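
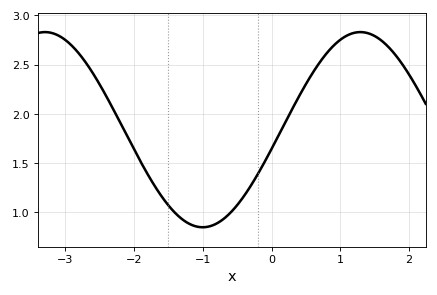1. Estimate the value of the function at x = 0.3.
2.05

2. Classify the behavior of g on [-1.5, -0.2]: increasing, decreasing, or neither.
neither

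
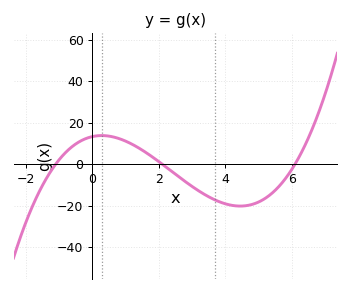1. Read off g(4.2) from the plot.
-20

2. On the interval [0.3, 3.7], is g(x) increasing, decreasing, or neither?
decreasing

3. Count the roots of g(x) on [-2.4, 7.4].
3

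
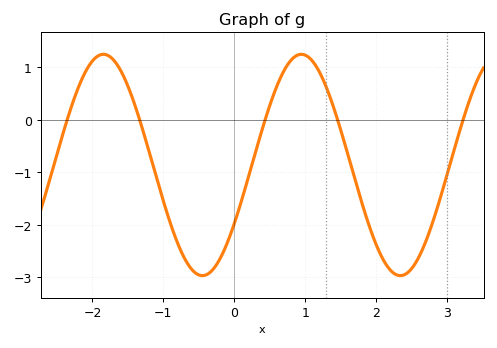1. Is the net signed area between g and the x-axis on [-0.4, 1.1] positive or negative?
negative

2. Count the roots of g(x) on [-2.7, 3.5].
5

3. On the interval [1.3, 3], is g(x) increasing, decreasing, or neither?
neither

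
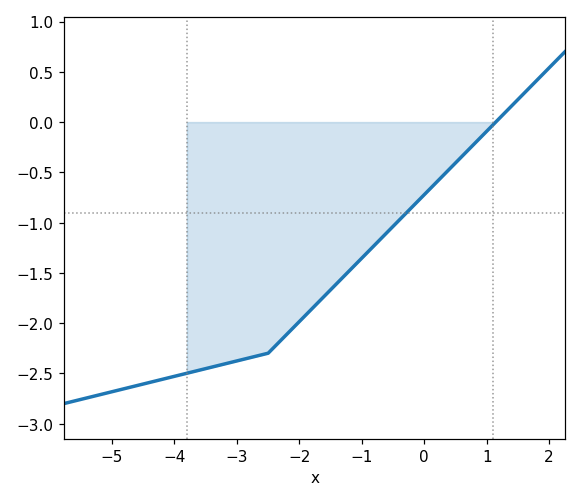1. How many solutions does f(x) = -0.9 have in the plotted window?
1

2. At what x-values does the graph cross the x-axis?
1.2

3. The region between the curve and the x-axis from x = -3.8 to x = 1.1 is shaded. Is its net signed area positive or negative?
negative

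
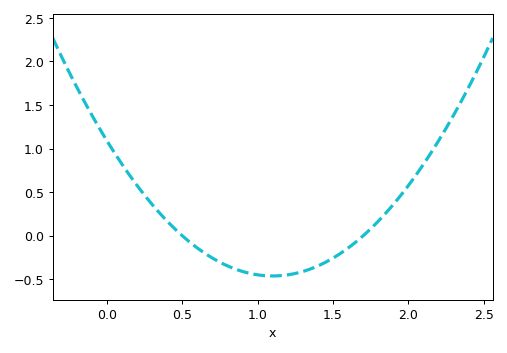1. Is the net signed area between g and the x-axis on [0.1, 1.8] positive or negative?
negative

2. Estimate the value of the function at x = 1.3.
-0.4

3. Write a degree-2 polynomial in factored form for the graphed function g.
y = 1.28(x - 0.5)(x - 1.7)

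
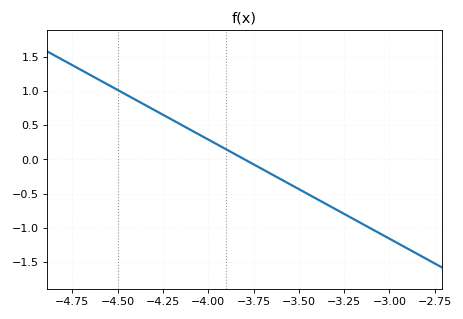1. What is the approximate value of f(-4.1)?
0.435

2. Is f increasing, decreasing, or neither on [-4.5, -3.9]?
decreasing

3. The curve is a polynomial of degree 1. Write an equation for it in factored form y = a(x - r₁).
y = -1.45(x + 3.8)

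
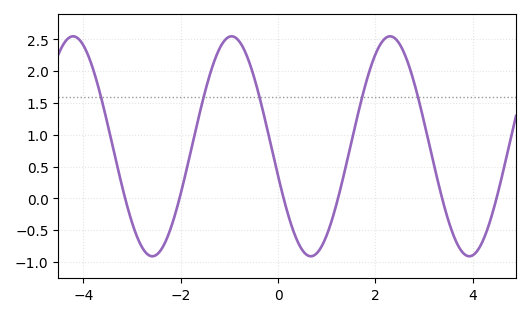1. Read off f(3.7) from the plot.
-0.744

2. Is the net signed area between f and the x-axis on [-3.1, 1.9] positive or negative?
positive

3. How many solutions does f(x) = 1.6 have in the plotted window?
5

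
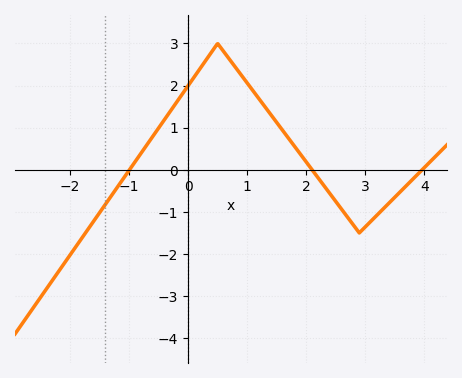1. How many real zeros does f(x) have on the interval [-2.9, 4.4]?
3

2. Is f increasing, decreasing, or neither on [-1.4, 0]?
increasing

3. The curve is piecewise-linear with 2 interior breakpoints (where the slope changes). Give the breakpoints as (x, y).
(0.5, 3); (2.9, -1.5)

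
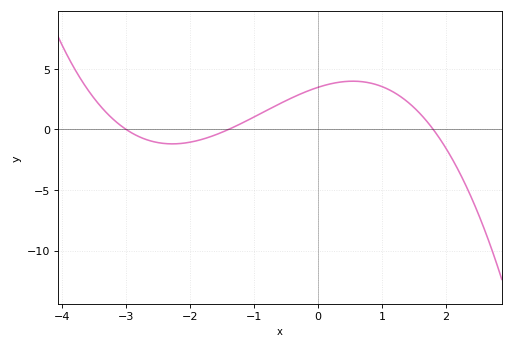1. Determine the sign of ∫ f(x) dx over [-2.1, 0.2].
positive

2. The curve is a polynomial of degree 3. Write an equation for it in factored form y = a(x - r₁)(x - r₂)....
y = -0.46(x + 3)(x + 1.4)(x - 1.8)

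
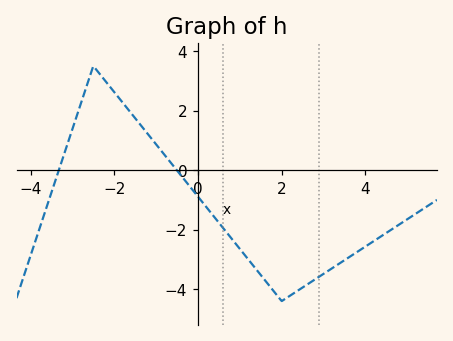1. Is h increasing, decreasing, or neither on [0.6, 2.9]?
neither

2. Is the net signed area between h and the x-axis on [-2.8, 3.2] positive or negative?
negative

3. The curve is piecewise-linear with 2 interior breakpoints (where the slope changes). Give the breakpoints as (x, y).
(-2.5, 3.5); (2, -4.4)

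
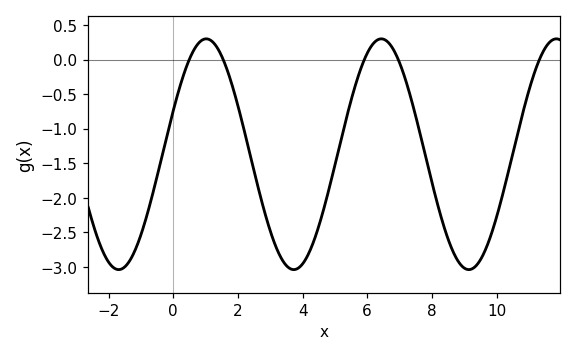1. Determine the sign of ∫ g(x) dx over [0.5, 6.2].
negative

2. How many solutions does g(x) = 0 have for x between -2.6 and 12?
5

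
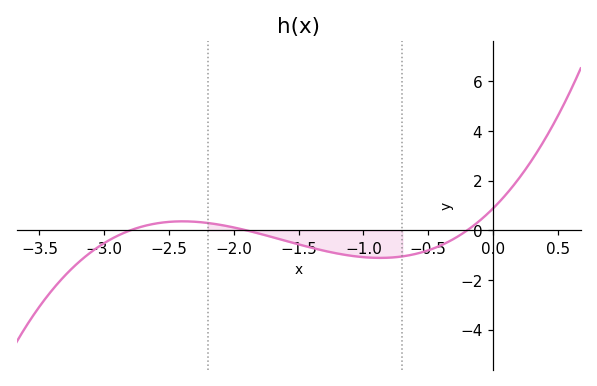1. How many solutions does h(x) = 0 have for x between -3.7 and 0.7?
3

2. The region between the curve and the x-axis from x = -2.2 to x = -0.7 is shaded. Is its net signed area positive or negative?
negative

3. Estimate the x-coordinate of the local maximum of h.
-2.39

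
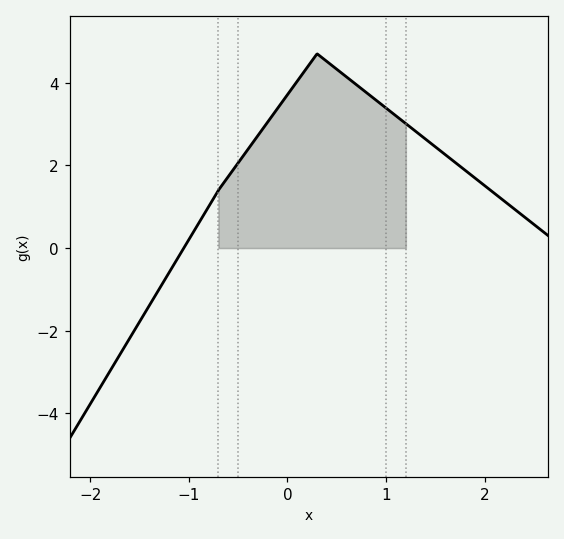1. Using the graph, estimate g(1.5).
2.45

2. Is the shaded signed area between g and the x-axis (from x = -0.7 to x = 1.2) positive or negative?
positive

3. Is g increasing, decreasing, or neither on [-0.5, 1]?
neither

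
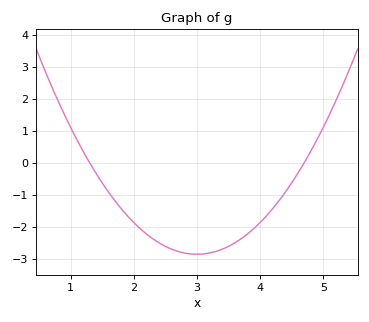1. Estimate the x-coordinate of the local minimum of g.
3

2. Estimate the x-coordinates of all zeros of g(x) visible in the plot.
1.3, 4.7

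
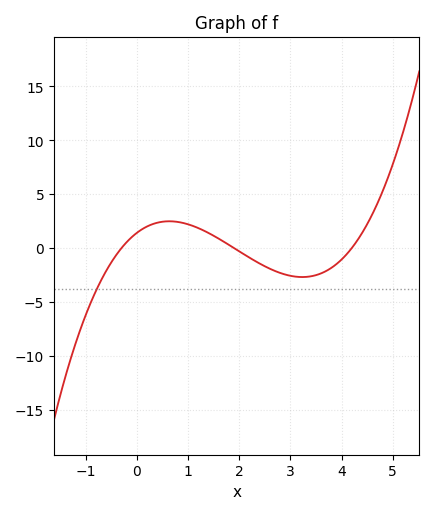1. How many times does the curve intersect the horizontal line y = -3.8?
1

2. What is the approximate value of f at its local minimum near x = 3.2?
-2.5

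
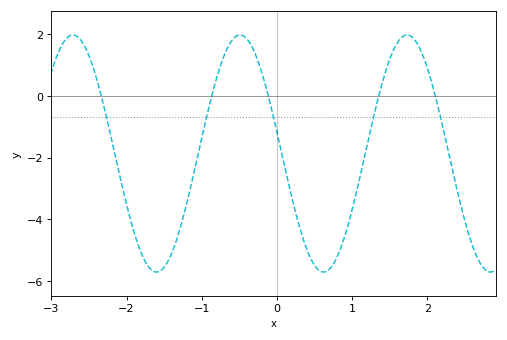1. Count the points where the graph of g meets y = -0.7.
5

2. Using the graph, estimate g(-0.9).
-0.4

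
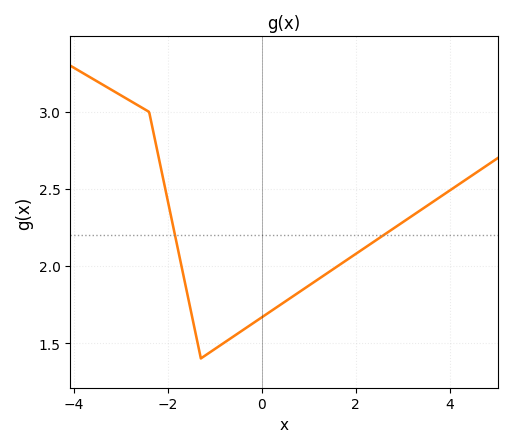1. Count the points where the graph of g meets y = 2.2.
2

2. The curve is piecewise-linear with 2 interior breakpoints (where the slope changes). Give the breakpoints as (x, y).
(-2.4, 3); (-1.3, 1.4)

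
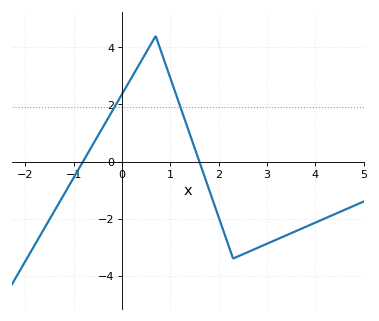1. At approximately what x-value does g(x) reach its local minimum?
2.3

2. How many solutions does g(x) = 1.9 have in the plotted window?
2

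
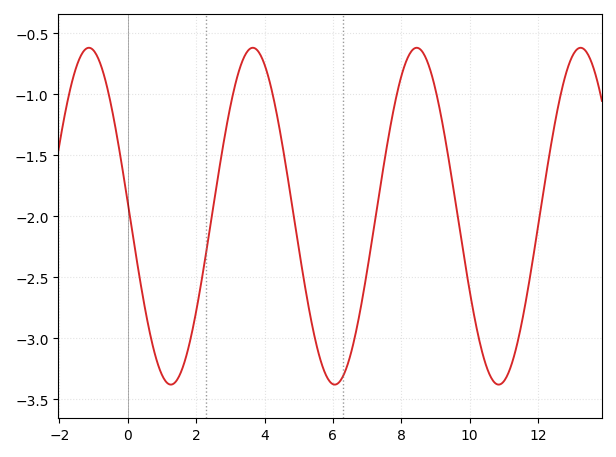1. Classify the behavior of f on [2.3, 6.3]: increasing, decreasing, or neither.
neither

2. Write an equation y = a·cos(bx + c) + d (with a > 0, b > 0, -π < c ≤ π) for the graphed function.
y = 1.38cos(1.31x + 1.49) - 2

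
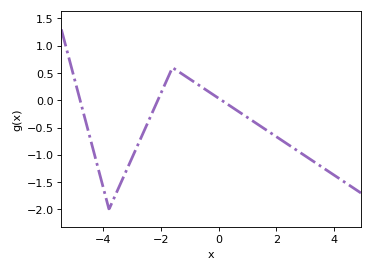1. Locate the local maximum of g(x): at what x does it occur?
-1.6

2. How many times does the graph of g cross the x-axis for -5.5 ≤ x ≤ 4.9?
3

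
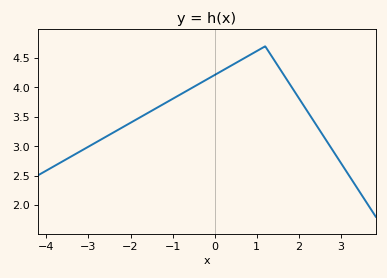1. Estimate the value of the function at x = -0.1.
4.17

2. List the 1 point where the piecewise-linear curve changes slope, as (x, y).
(1.2, 4.7)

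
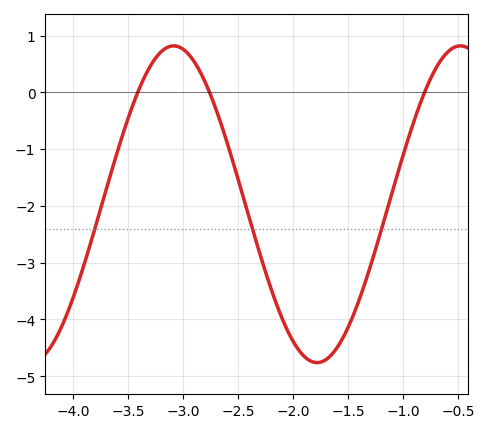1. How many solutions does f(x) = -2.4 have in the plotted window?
3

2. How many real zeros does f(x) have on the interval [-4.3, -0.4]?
3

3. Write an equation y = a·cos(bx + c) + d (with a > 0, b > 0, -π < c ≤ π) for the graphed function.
y = 2.79cos(2.4x + 1.2) - 1.97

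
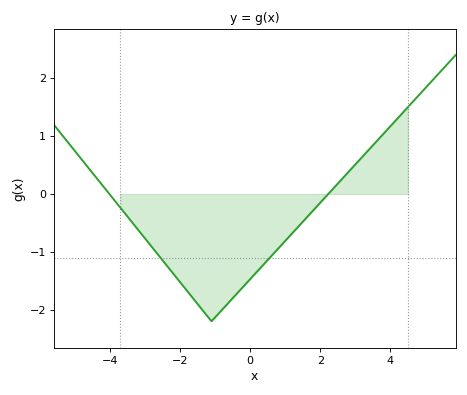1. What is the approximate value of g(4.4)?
1.4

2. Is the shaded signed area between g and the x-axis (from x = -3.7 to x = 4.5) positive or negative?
negative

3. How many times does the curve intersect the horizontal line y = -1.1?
2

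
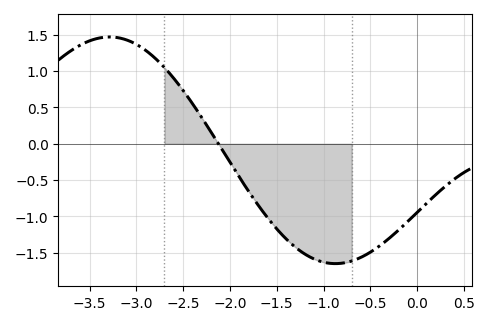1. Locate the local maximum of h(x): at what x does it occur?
-3.3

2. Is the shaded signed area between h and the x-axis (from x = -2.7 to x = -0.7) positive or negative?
negative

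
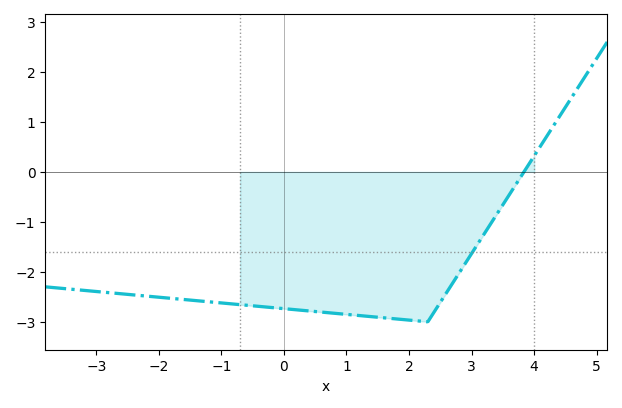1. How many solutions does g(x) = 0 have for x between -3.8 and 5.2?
1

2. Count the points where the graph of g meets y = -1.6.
1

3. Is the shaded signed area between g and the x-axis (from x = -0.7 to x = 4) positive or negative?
negative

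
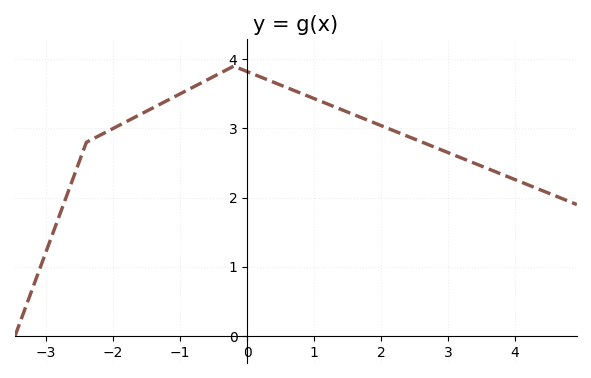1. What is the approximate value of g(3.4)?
2.5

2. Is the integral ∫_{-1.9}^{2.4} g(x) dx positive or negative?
positive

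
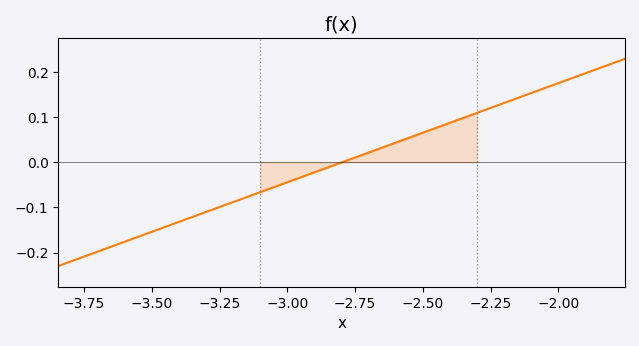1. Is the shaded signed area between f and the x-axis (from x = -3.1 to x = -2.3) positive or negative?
positive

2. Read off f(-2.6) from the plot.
0.04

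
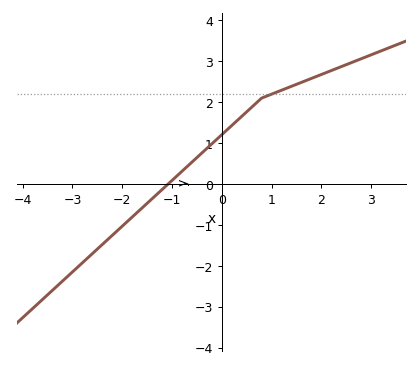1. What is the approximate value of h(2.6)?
2.97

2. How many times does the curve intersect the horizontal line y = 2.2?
1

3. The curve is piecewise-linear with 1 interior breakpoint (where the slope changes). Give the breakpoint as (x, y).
(0.8, 2.1)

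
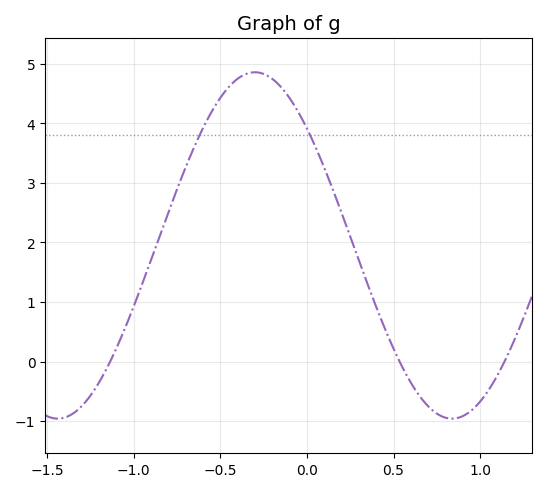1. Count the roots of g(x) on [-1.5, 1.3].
3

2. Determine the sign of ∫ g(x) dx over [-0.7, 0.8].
positive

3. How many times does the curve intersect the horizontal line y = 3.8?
2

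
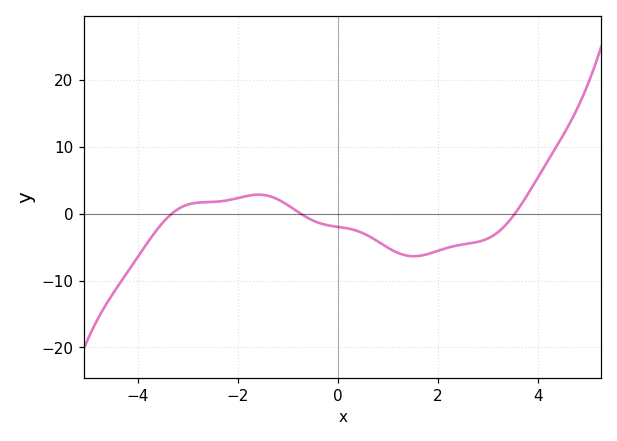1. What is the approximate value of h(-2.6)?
1.75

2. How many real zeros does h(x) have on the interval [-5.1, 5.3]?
3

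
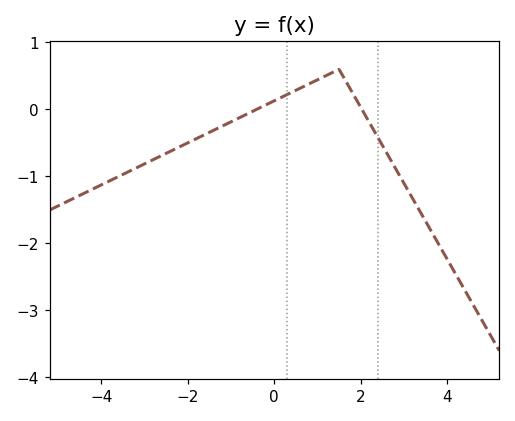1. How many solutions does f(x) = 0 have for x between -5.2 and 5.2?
2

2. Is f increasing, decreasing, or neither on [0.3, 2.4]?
neither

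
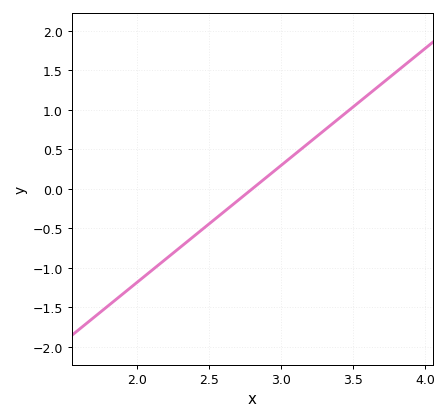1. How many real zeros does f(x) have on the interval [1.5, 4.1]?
1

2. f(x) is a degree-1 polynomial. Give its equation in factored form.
y = 1.48(x - 2.8)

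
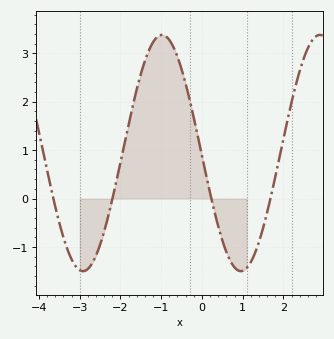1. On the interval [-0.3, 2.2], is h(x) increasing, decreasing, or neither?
neither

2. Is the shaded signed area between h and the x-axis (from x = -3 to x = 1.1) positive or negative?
positive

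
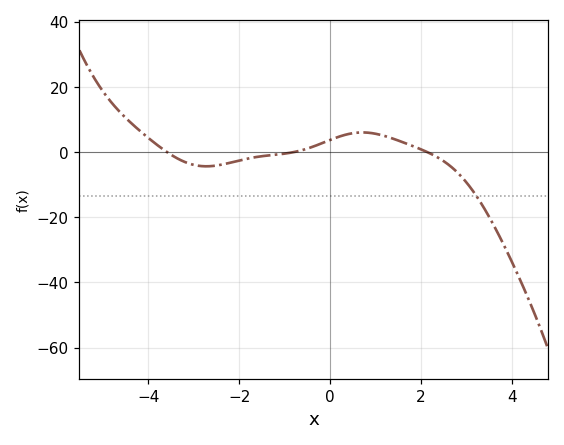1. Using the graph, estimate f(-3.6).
0.164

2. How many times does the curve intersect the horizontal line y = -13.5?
1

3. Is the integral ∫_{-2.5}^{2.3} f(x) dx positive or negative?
positive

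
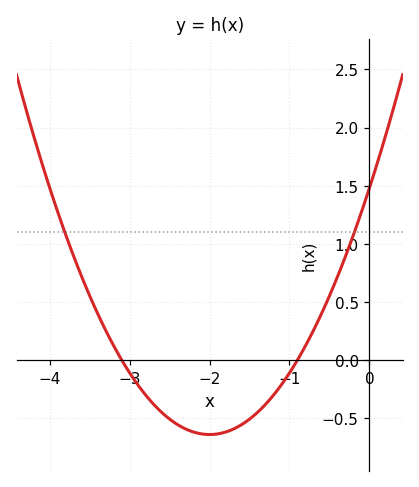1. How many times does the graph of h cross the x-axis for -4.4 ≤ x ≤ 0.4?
2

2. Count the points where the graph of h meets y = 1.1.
2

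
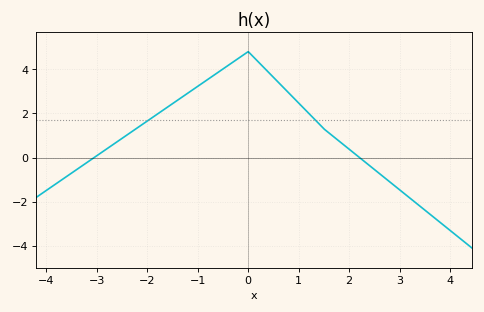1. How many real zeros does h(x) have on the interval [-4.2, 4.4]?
2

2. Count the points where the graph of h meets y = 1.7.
2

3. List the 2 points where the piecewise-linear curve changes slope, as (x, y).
(0, 4.8); (1.5, 1.3)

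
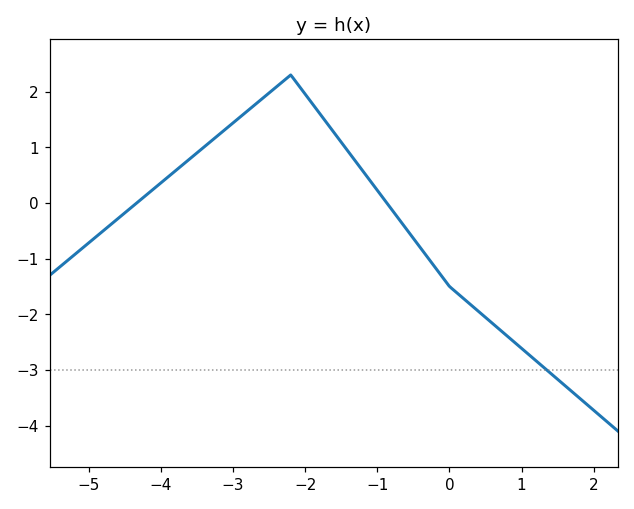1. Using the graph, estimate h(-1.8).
1.61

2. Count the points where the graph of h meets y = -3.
1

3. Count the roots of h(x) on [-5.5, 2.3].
2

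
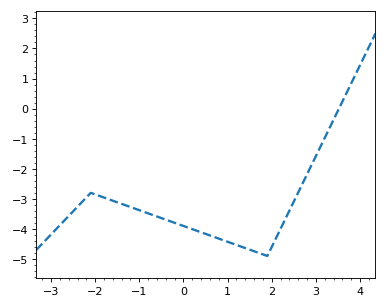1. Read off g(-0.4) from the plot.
-3.69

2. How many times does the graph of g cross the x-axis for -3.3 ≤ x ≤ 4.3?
1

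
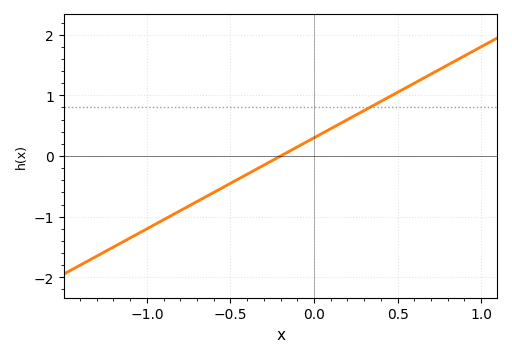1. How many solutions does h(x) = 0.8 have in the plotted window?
1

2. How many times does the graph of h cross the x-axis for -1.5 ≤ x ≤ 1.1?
1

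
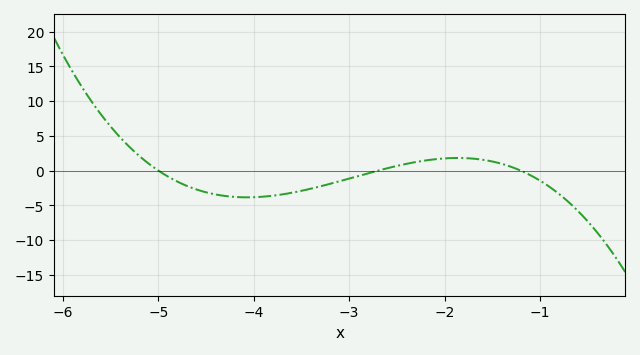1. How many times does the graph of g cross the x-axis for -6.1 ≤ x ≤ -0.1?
3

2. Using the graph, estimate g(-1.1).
-0.655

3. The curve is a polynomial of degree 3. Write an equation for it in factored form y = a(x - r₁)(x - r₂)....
y = -1.05(x + 5)(x + 2.7)(x + 1.2)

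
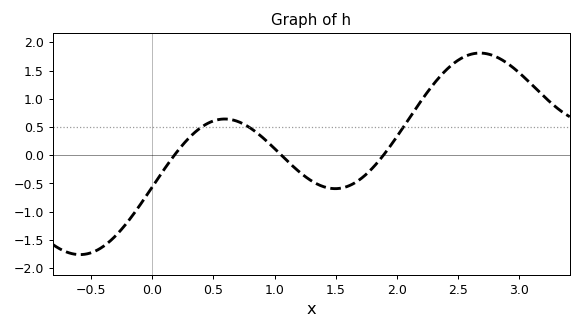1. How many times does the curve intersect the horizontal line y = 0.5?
3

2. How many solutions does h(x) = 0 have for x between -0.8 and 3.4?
3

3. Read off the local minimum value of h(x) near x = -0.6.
-1.76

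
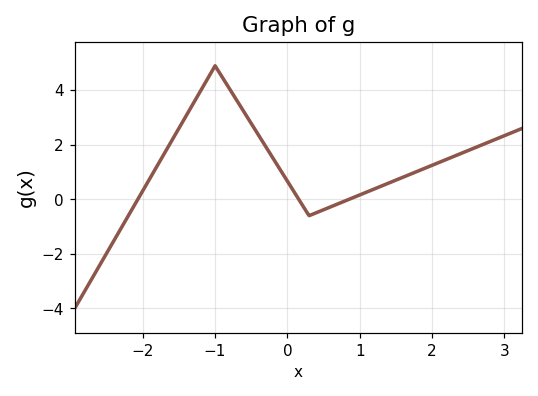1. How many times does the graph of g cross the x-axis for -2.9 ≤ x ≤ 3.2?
3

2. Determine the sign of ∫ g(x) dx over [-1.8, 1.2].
positive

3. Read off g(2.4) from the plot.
1.6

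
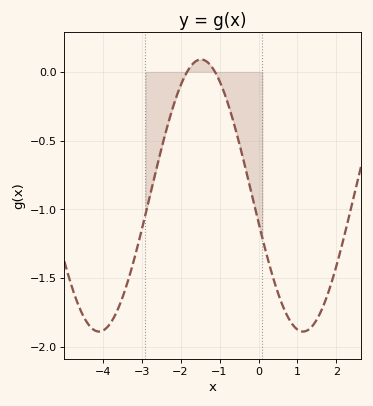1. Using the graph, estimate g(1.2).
-1.9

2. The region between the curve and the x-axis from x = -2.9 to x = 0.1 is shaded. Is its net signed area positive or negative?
negative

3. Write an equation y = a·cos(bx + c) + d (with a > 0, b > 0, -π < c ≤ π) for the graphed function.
y = 0.99cos(1.2x + 1.8) - 0.9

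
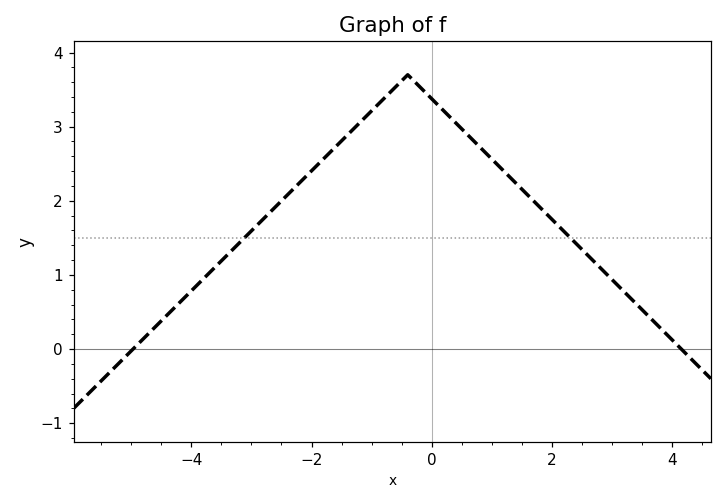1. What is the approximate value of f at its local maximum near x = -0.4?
3.7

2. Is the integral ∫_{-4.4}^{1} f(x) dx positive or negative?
positive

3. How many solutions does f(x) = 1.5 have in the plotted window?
2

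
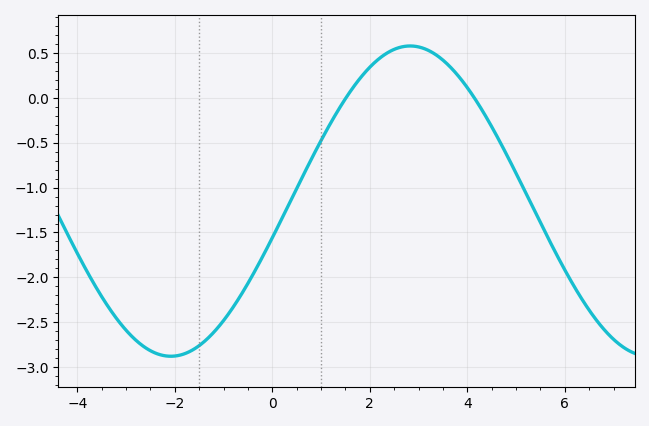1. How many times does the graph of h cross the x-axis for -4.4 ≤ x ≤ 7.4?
2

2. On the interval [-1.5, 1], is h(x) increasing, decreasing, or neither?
increasing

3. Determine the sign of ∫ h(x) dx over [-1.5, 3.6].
negative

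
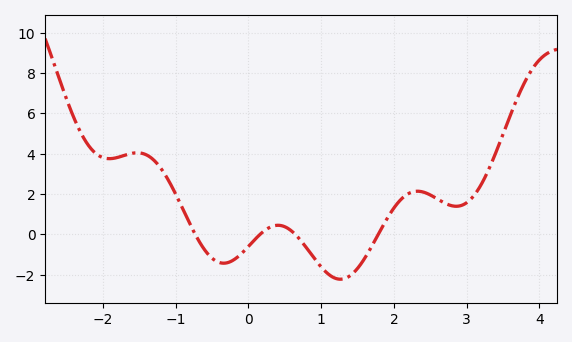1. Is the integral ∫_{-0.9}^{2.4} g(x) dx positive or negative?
negative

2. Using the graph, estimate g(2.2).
2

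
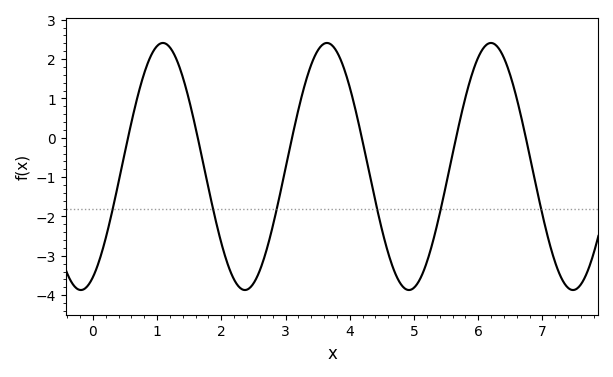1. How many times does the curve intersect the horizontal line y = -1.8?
6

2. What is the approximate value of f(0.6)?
0.4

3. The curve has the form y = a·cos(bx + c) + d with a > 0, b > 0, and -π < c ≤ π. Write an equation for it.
y = 3.14cos(2.5x - 2.7) - 0.73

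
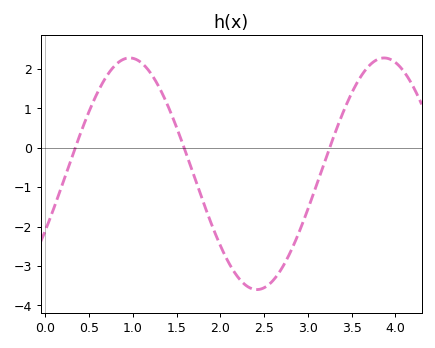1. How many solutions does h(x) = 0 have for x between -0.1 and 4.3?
3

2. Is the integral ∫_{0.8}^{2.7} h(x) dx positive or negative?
negative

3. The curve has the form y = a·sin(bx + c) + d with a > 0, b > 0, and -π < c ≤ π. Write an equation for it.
y = 2.94sin(2.16x - 0.51) - 0.66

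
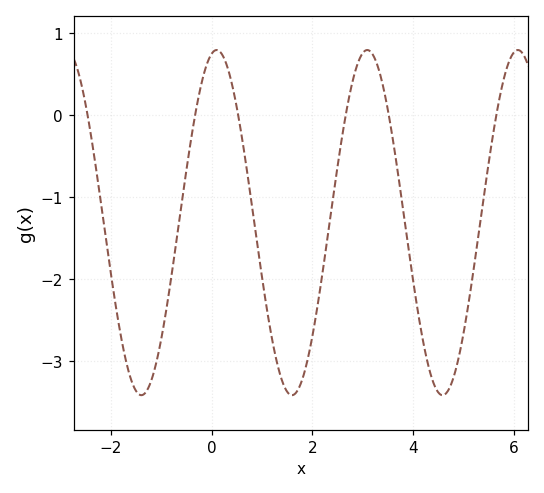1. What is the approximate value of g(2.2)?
-1.9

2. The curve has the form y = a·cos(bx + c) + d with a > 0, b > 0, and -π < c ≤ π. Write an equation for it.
y = 2.1cos(2.1x - 0.21) - 1.31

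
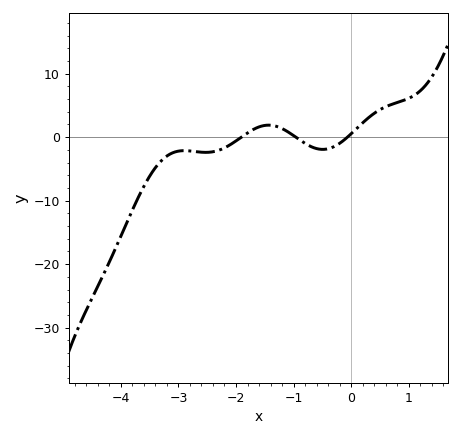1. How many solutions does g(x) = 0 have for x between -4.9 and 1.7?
3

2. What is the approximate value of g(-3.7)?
-9.56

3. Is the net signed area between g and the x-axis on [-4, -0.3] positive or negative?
negative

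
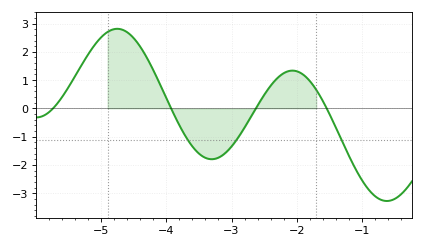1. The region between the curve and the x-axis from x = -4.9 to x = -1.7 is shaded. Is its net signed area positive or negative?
positive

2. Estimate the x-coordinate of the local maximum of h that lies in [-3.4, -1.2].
-2.07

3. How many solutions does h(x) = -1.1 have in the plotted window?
3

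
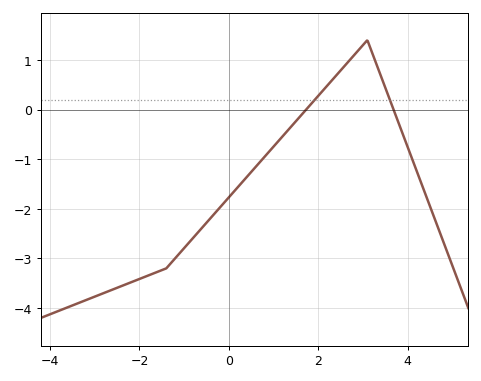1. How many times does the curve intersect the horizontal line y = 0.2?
2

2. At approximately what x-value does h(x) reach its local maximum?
3.1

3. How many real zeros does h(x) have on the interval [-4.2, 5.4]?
2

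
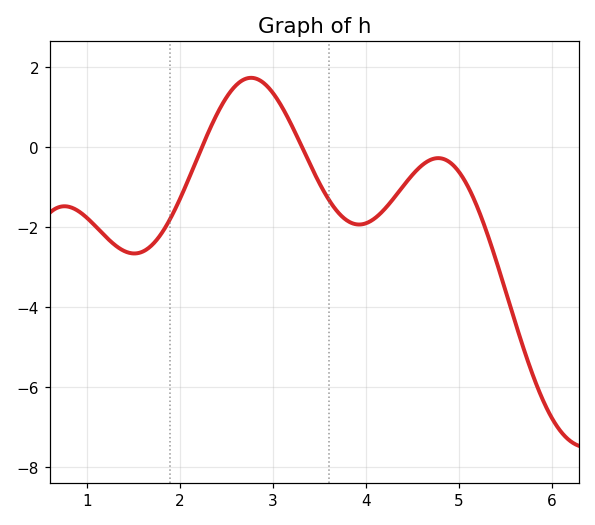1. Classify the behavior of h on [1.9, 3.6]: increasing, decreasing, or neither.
neither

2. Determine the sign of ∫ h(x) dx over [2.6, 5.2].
negative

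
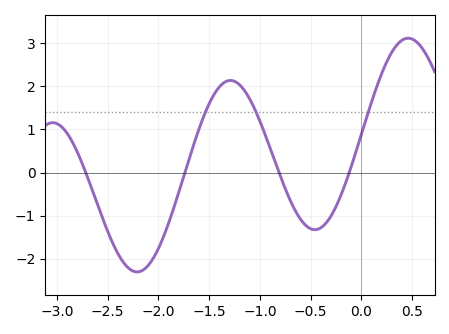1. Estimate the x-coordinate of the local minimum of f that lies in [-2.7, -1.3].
-2.2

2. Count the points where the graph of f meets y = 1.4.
3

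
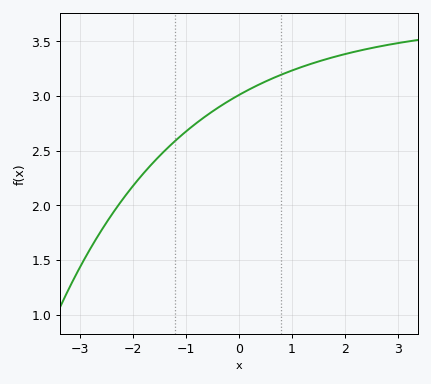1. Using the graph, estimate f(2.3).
3.4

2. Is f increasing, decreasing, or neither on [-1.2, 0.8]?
increasing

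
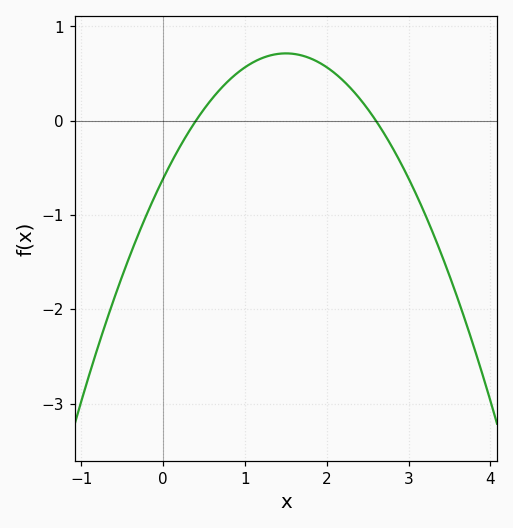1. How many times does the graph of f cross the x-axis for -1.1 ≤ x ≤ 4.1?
2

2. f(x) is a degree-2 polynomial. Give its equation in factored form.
y = -0.59(x - 0.4)(x - 2.6)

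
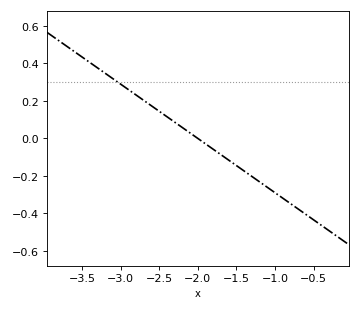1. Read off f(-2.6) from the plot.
0.18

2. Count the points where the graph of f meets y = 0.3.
1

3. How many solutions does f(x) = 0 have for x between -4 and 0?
1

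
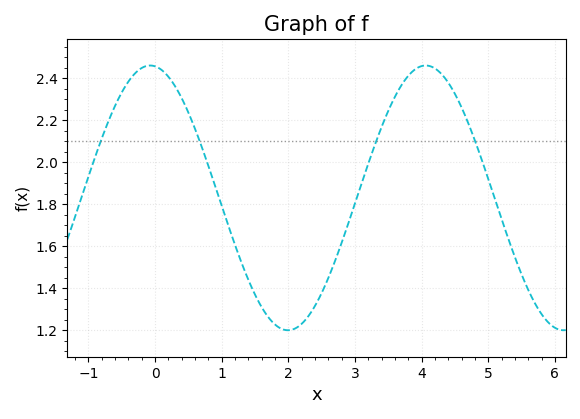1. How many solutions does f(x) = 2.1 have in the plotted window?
4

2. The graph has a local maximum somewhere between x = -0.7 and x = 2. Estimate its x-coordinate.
-0.1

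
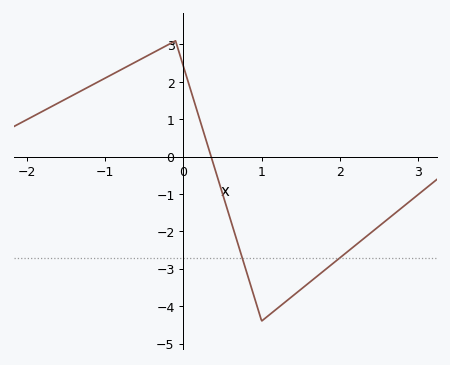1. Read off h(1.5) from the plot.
-3.6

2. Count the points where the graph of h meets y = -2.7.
2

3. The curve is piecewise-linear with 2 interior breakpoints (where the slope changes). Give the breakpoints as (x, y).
(-0.1, 3.1); (1, -4.4)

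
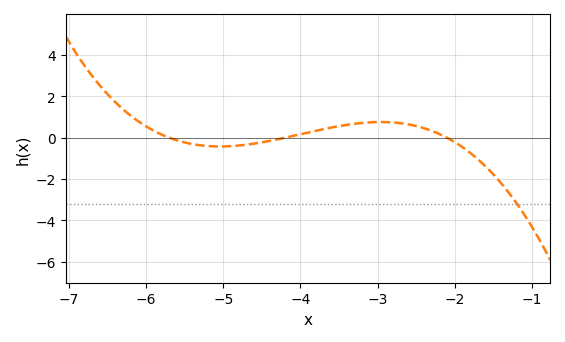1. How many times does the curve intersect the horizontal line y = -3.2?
1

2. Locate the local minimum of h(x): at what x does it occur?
-5.04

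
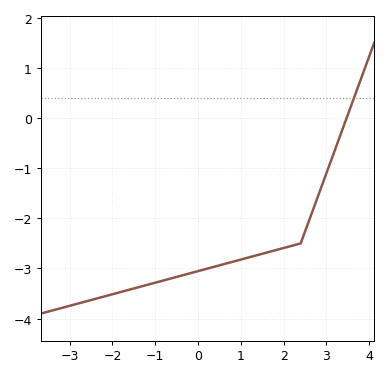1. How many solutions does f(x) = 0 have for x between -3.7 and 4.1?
1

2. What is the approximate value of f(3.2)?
-0.637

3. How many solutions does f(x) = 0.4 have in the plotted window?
1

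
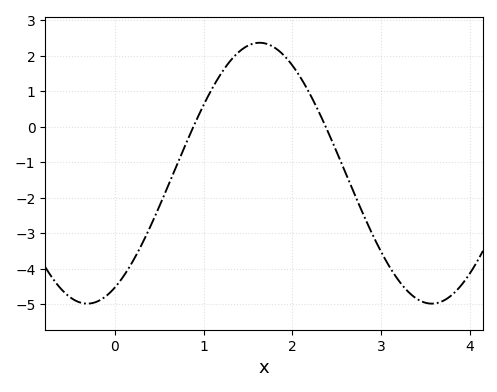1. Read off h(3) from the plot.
-3.52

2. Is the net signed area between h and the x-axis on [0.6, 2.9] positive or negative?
positive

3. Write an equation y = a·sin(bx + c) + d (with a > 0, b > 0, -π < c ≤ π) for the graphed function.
y = 3.67sin(1.62x - 1.07) - 1.31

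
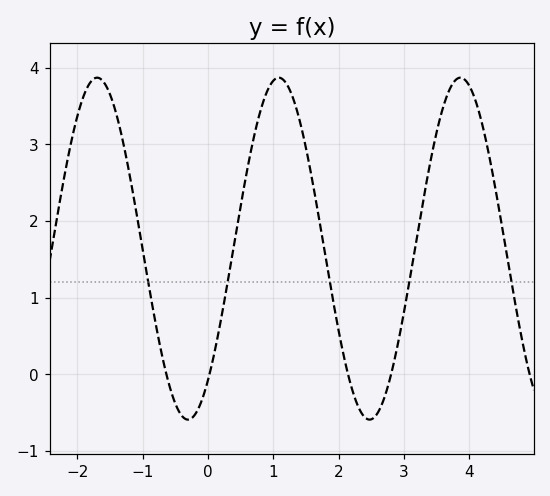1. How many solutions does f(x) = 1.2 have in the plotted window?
5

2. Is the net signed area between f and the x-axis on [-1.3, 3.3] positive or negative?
positive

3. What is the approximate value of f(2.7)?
-0.3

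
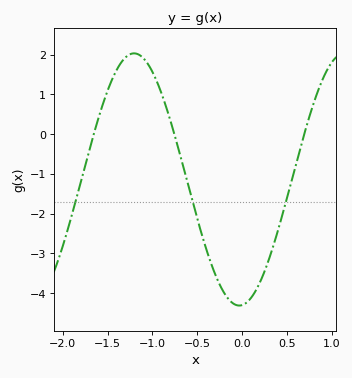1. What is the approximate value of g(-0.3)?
-3.5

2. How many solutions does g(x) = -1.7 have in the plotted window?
3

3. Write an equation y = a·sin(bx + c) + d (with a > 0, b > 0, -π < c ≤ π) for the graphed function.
y = 3.17sin(2.7x - 1.5) - 1.14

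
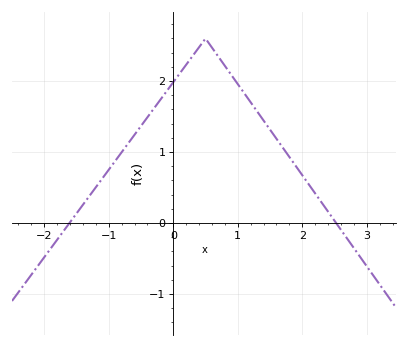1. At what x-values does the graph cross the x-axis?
-1.6, 2.5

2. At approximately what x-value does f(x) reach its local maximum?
0.5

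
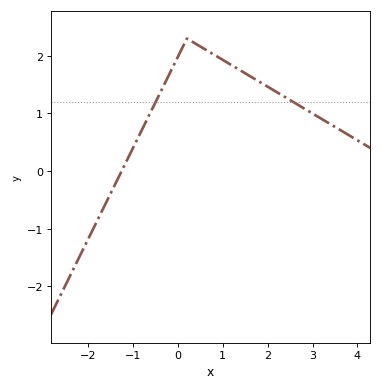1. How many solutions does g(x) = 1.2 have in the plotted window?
2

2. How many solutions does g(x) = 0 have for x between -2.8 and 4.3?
1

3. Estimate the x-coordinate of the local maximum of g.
0.2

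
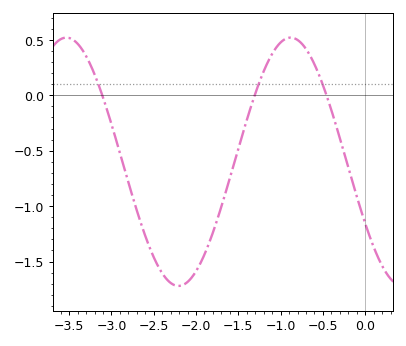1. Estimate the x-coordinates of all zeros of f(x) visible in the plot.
-3.11, -1.31, -0.458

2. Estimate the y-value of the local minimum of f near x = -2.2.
-1.72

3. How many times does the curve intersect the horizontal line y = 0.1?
3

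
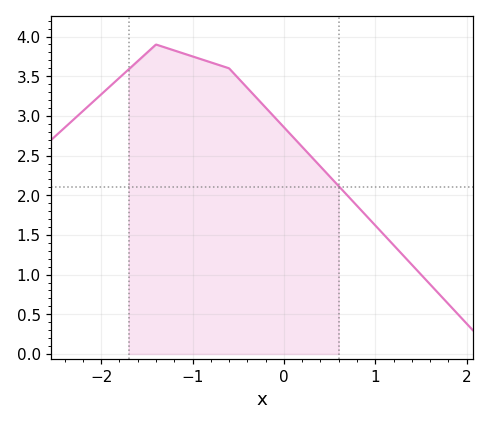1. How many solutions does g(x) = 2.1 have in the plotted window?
1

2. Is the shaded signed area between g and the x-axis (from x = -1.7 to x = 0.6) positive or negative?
positive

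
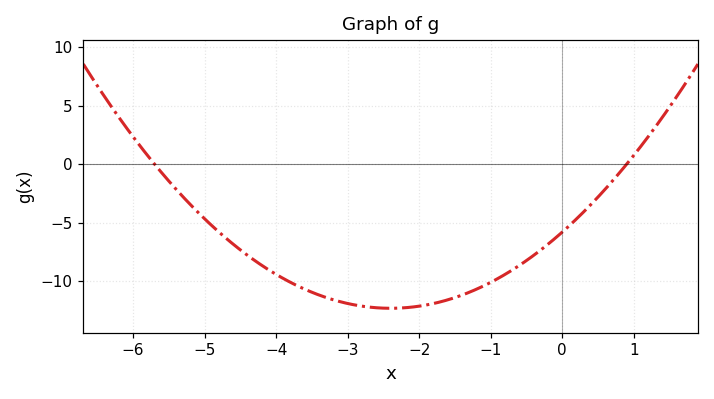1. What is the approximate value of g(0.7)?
-1.45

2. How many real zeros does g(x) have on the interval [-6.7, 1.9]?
2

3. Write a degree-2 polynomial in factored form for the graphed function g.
y = 1.13(x + 5.7)(x - 0.9)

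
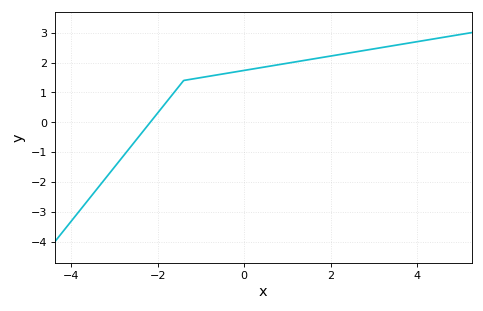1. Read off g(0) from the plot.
1.74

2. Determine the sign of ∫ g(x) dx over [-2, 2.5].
positive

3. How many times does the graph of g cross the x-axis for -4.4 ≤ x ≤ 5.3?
1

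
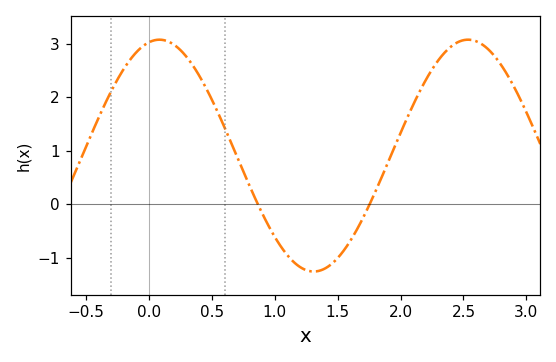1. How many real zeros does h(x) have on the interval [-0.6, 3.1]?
2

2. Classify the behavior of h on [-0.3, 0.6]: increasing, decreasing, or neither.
neither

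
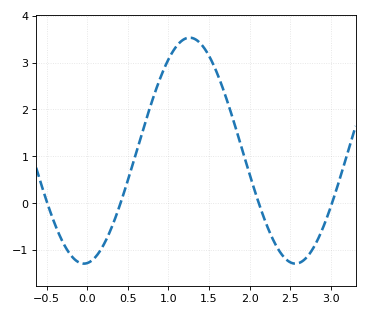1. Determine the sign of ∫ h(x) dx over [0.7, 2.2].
positive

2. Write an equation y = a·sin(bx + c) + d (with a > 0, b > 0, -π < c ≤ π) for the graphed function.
y = 2.41sin(2.4x - 1.5) + 1.12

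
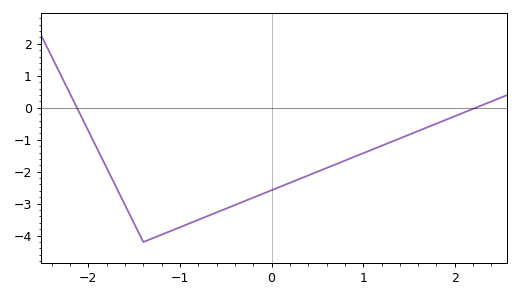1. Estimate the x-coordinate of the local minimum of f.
-1.4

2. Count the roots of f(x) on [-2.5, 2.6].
2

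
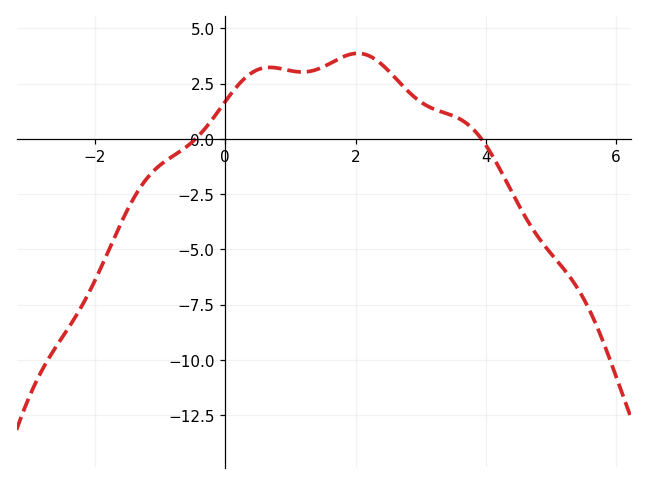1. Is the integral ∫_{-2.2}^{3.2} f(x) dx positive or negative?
positive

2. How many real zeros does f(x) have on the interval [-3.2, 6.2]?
2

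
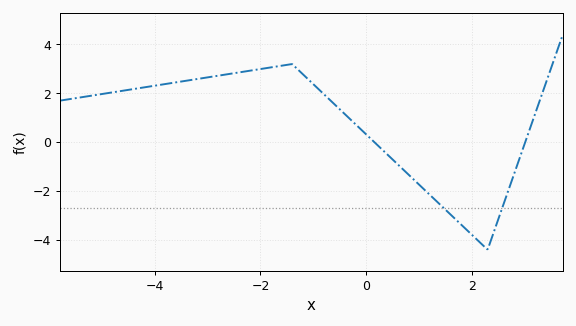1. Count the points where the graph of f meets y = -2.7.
2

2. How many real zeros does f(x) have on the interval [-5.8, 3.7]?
2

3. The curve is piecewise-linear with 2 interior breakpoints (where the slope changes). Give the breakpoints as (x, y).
(-1.4, 3.2); (2.3, -4.4)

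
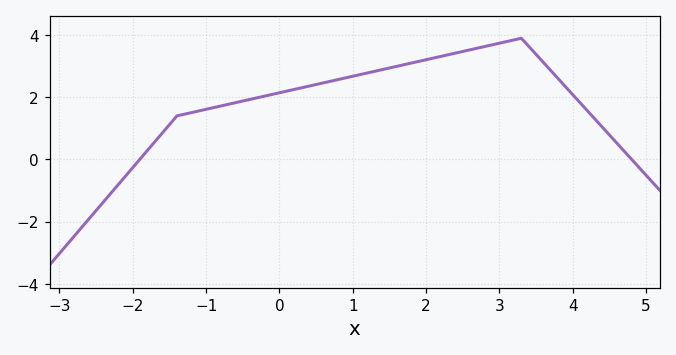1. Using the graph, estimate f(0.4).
2.4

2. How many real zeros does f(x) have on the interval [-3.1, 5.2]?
2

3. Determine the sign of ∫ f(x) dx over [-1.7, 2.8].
positive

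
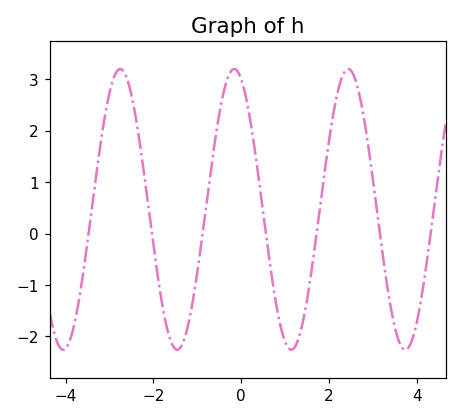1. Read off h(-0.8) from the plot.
0.5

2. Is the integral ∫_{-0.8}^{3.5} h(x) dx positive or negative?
positive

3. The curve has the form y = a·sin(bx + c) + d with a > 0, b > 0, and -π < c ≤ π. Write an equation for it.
y = 2.73sin(2.4x + 2) + 0.47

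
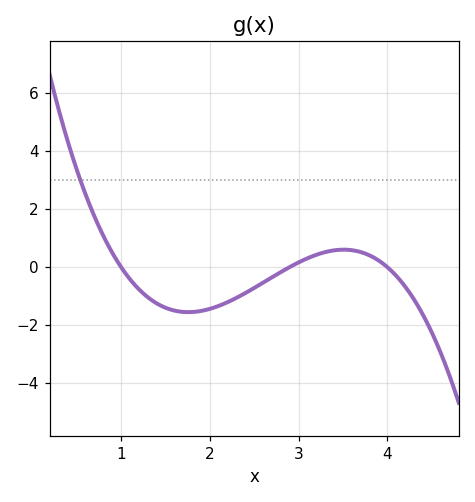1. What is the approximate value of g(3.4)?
0.576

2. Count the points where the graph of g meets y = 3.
1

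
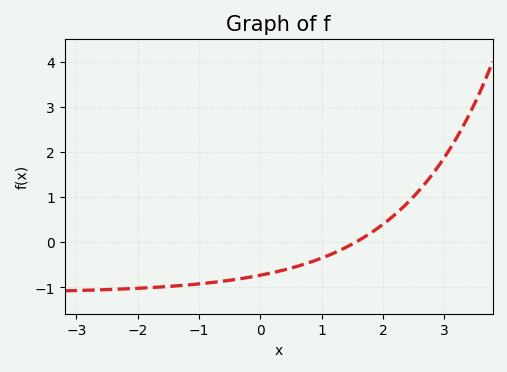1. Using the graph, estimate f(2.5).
1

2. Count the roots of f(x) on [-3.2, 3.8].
1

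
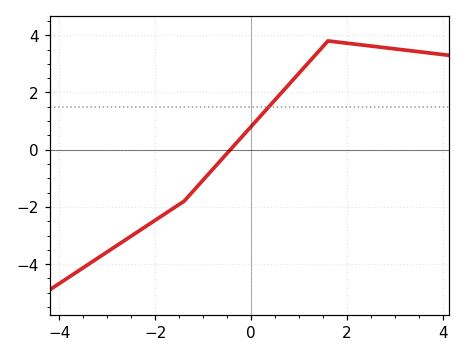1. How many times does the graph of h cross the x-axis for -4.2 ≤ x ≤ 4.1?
1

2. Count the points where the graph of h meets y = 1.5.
1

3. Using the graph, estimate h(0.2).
1.2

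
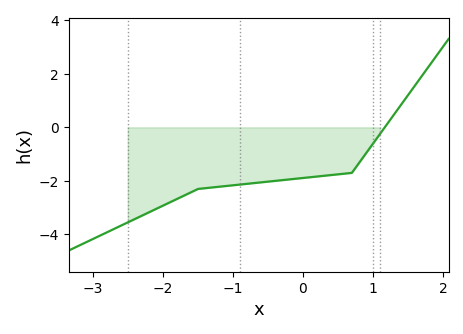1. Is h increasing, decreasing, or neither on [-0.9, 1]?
increasing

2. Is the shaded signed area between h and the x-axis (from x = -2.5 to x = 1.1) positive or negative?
negative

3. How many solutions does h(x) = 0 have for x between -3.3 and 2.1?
1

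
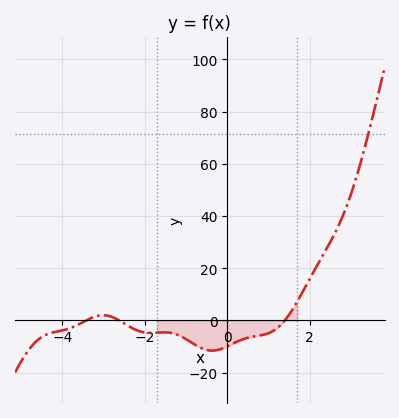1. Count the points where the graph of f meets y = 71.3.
1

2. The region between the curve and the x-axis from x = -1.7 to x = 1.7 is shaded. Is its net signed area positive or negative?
negative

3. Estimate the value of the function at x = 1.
-4.89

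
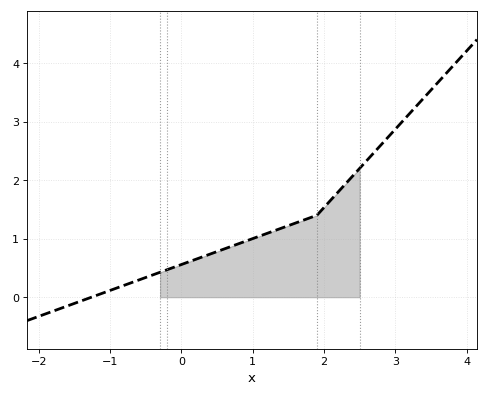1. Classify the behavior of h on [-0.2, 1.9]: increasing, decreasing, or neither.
increasing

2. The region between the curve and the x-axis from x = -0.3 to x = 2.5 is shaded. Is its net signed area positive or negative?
positive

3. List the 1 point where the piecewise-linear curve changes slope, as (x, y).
(1.9, 1.4)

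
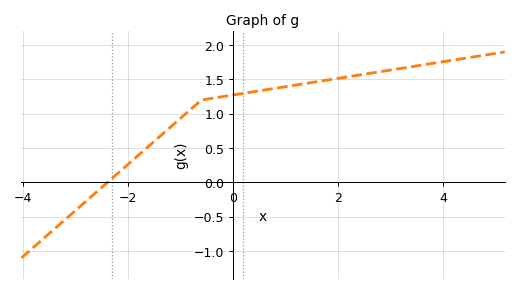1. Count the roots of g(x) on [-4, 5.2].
1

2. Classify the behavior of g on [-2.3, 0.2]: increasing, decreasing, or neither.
increasing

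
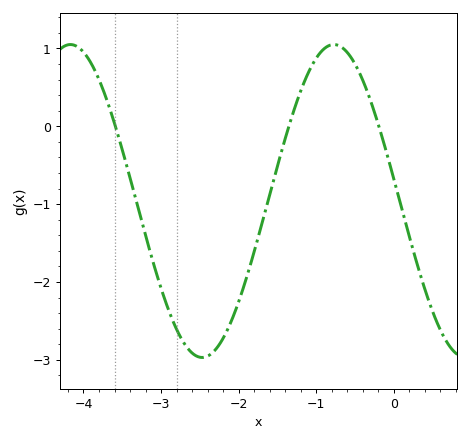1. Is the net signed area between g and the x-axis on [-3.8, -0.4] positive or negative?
negative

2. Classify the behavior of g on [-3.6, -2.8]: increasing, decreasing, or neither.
decreasing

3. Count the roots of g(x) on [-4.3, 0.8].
3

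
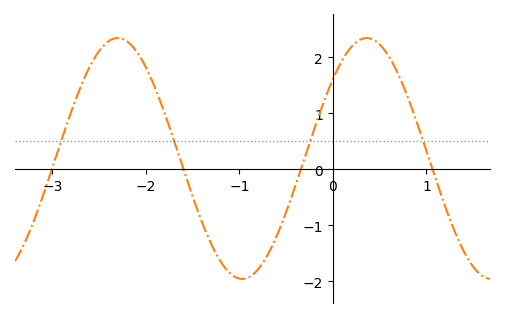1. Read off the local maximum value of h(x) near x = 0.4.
2.34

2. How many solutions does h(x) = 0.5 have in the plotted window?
4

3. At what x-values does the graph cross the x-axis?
-3, -1.6, -0.343, 1.06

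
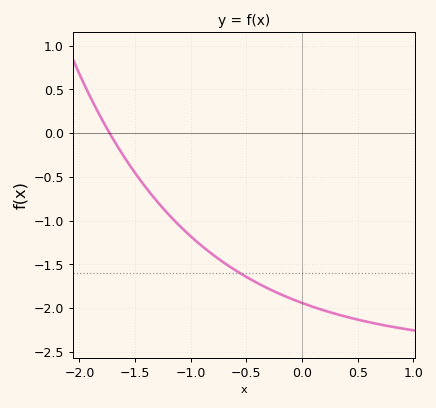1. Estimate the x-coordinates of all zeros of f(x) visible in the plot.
-1.75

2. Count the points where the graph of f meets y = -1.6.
1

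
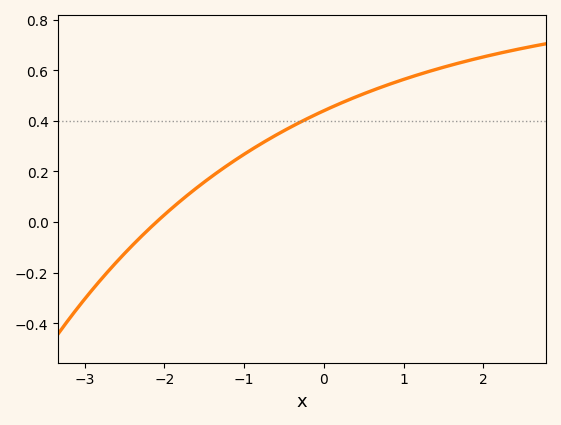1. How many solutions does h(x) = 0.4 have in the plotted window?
1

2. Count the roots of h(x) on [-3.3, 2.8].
1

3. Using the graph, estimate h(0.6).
0.519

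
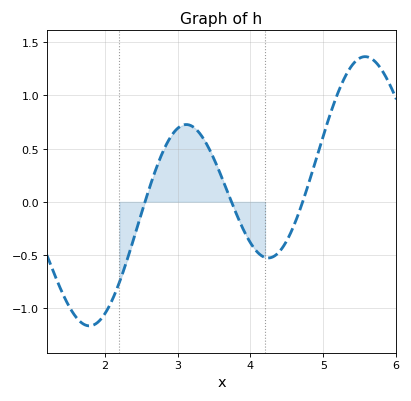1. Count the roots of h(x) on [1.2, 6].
3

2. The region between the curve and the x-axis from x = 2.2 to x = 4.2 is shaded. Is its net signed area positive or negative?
positive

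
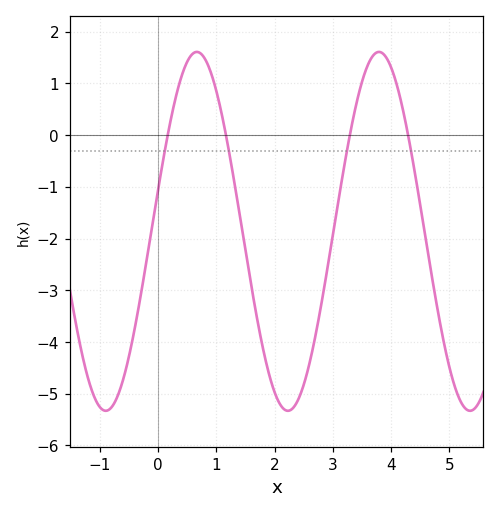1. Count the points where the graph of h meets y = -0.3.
4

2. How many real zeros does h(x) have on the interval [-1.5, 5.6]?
4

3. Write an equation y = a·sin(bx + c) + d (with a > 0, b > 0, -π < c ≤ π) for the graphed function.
y = 3.47sin(2x + 0.23) - 1.86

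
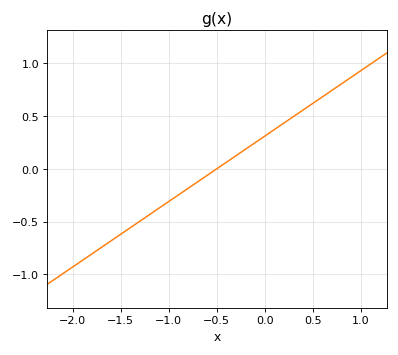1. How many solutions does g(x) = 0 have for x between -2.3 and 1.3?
1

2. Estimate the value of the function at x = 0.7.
0.75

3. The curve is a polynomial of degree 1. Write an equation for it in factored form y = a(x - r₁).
y = 0.62(x + 0.5)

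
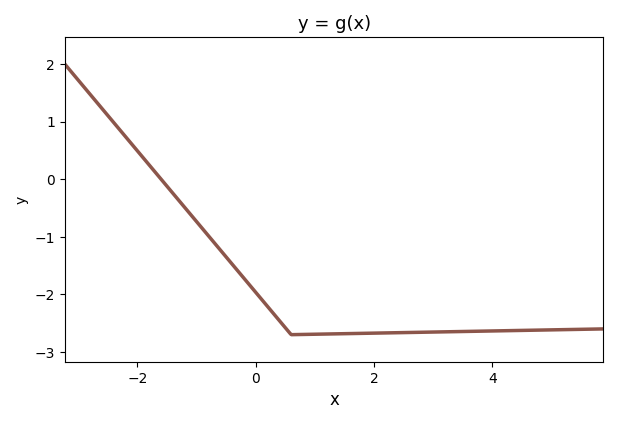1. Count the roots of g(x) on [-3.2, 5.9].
1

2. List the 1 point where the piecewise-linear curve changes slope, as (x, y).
(0.6, -2.7)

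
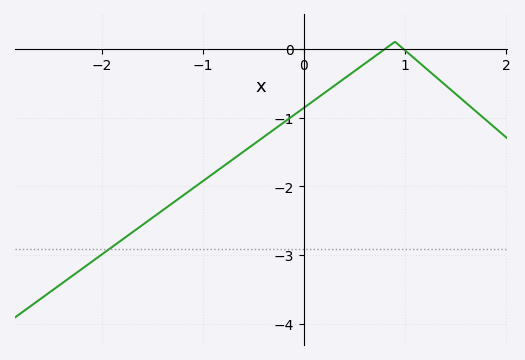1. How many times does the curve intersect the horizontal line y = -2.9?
1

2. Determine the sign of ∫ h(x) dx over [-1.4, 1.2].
negative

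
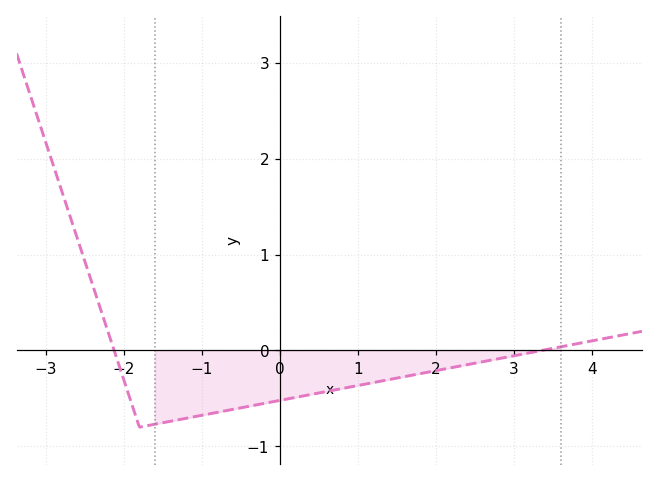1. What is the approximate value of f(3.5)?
0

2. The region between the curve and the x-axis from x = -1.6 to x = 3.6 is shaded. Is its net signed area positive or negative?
negative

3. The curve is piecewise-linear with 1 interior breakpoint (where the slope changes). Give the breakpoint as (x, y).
(-1.8, -0.8)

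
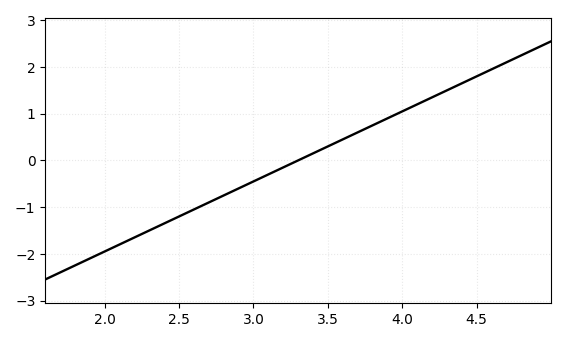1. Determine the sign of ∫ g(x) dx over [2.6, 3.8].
negative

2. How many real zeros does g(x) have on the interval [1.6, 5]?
1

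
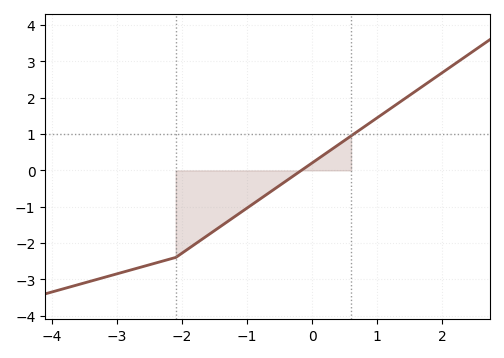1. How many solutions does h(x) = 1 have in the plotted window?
1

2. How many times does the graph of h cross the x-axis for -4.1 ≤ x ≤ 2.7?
1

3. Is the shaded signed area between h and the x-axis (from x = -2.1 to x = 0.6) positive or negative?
negative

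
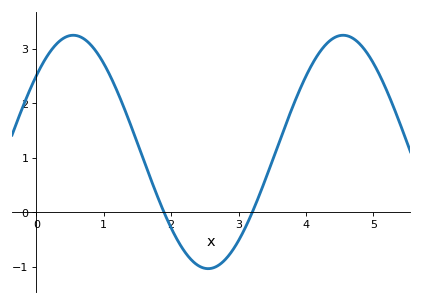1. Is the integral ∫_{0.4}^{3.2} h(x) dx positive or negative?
positive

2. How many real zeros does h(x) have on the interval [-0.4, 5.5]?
2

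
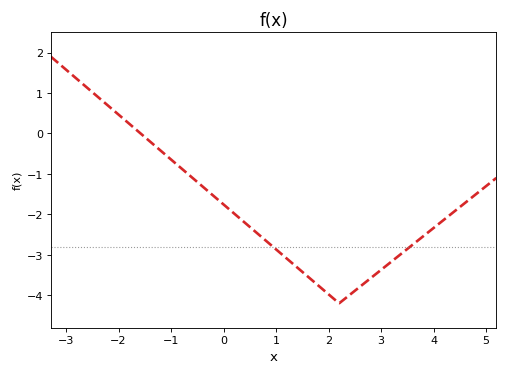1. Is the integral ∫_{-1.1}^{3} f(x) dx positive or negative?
negative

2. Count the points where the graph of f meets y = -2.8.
2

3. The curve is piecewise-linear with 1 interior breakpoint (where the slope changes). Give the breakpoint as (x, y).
(2.2, -4.2)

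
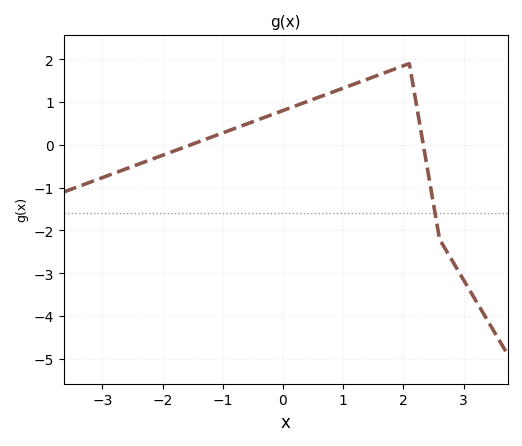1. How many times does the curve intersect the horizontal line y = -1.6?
1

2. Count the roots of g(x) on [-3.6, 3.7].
2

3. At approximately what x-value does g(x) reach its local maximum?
2.1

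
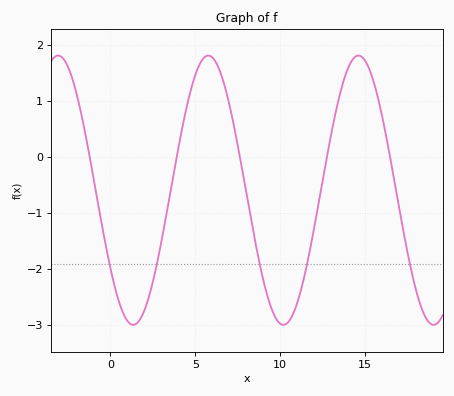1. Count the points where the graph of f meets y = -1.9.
5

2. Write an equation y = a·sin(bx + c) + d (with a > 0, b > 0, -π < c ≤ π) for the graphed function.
y = 2.4sin(0.71x - 2.5) - 0.59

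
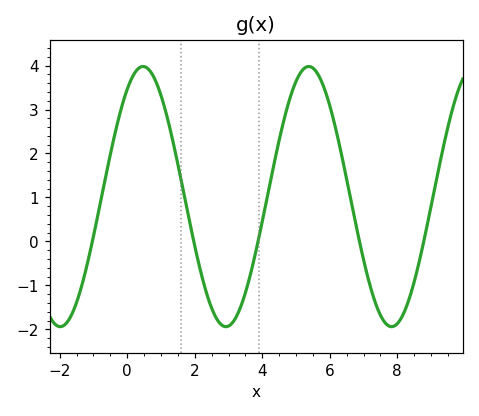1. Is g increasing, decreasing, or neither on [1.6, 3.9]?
neither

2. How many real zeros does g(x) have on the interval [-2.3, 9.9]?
5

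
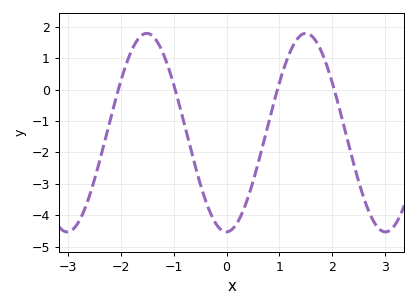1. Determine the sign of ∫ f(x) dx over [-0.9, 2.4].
negative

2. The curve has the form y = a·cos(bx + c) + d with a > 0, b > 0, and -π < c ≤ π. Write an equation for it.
y = 3.16cos(2.1x - 3.1) - 1.37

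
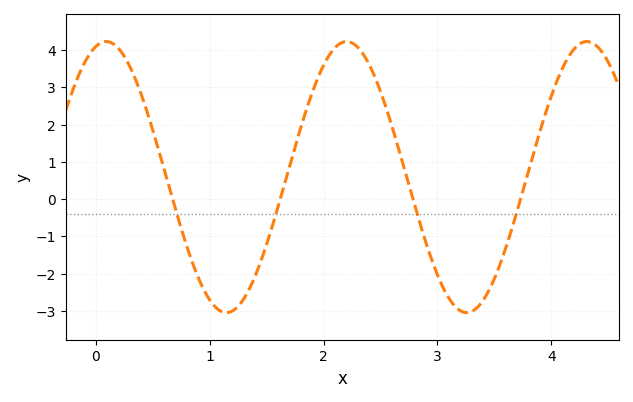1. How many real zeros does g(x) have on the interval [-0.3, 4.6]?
4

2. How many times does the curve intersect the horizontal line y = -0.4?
4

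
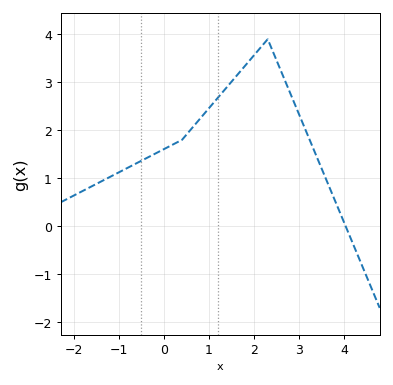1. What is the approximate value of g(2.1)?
3.68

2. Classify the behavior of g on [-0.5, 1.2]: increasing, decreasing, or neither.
increasing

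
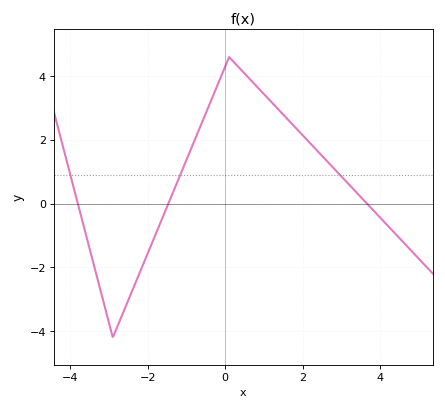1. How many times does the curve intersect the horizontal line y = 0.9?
3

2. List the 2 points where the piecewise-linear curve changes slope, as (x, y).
(-2.9, -4.2); (0.1, 4.6)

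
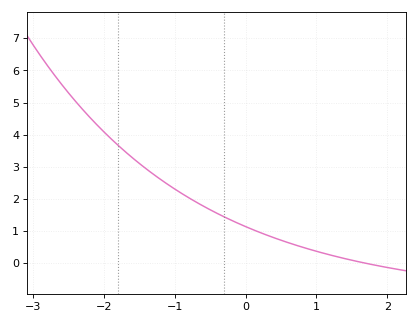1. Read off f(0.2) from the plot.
1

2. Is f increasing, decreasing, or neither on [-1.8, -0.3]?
decreasing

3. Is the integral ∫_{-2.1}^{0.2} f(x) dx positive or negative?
positive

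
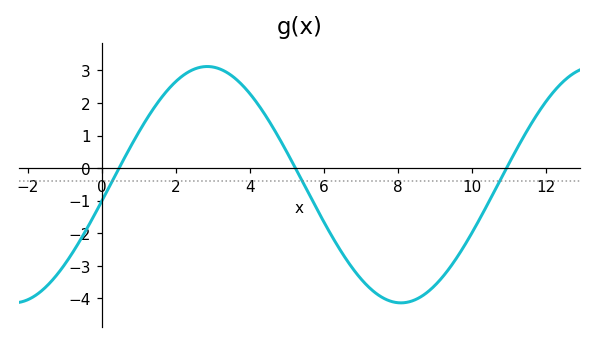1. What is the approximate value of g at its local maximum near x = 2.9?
3.1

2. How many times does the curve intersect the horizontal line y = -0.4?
3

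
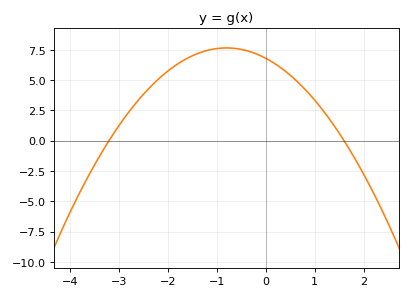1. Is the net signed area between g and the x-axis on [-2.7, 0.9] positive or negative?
positive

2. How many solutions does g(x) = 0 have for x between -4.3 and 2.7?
2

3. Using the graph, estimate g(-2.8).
2.34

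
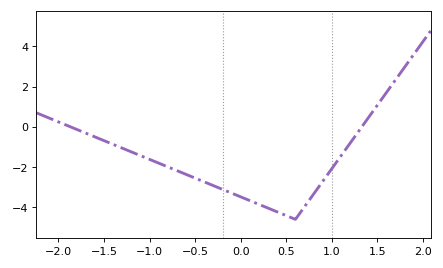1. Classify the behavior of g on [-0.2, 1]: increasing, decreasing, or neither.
neither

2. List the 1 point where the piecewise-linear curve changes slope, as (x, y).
(0.6, -4.6)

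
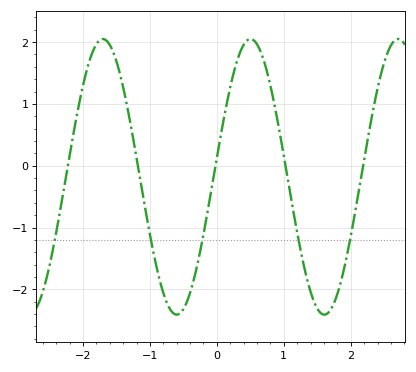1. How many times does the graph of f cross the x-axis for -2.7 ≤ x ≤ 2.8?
5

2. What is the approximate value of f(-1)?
-1.11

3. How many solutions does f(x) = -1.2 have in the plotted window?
5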